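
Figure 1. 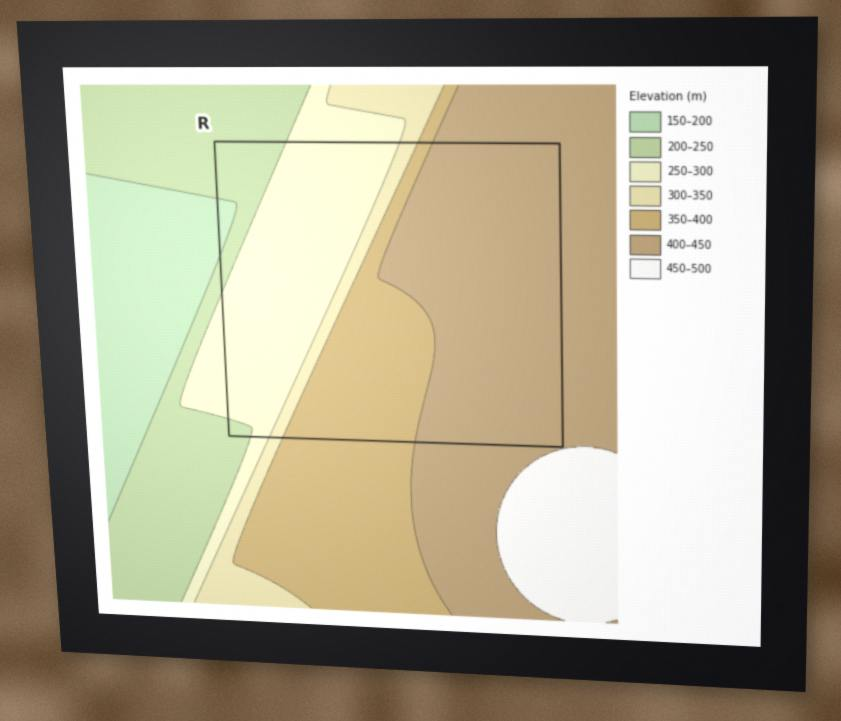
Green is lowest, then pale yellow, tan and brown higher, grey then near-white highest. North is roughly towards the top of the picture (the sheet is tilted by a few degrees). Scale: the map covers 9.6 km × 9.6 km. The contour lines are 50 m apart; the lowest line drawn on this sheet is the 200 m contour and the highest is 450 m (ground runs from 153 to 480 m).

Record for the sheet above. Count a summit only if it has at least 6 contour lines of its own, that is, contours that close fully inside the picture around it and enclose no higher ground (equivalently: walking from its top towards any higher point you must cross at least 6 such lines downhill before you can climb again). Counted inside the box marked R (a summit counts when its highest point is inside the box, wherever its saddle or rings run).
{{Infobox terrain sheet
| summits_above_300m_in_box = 0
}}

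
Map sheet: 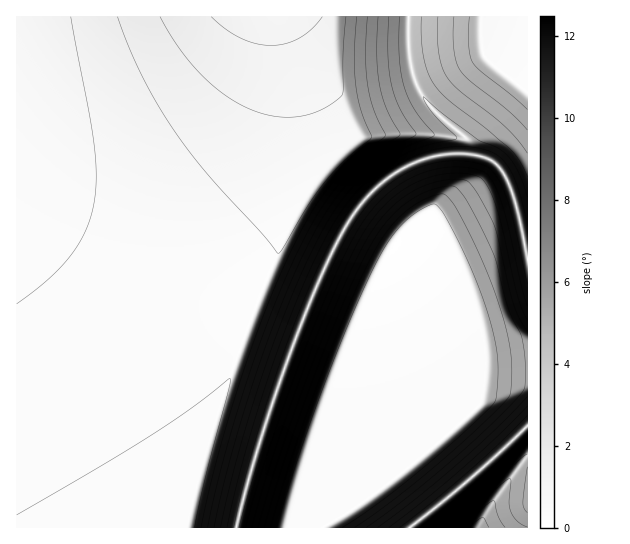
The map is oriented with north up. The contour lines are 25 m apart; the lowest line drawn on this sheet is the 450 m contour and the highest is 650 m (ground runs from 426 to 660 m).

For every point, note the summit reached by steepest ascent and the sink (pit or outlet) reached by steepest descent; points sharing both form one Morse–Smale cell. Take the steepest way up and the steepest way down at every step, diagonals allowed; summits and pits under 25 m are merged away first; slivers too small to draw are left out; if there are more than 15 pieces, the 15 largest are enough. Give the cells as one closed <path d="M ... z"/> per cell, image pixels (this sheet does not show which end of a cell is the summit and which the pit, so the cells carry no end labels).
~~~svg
<path d="M277 16l-261 1 1 511 168 0 2-2 13-57 27-86 30-84 36-84 8-29 2-36-6-47-14-69z"/><path d="M466 153l-16 0-21 4-31 14-13 9-24 23-13 19-25 49-32 79-35 103-19 75 86 0 64-44 75-63 18-18 4-28 3-3 41-1 0-118-4-10-8-40-13-32-14-12z"/><path d="M409 16l-132 1 14 52 9 53 3 28-2 36-8 29-36 84-30 84-27 86-14 59 49 0 2-2 19-73 39-114 36-85 25-44 29-30 13-9 31-14 21-4 15 0 2-2-2-13-34-31-14-20-8-29z"/><path d="M527 16l-117 0-2 3 1 39 10 32 12 17 34 31 0 15 2 2 22 4 14 12 13 32 11 49z"/><path d="M527 372l-40 0-3 3-4 28-18 18-75 63-63 43 86 1 64-52 54-50z"/><path d="M527 427l-53 49-63 51 116 1z"/>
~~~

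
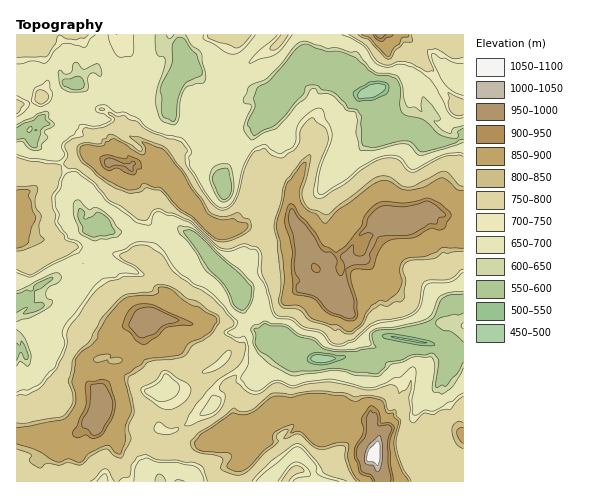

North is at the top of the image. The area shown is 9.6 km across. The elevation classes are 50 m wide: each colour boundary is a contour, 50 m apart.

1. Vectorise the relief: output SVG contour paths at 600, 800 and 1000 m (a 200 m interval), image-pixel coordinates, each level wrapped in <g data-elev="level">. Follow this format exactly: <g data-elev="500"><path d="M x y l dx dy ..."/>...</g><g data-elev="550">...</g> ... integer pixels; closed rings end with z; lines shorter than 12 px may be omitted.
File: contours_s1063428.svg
<g data-elev="600"><path d="M463 362l-4 9-12 14-2 2-3-2-5 3-2-4 4-23-4-7-3-1-7 2-12 0-12 5-13 2-4 6-8 6-42-6-18 3-24 1-11-6-22-16-4-6 1-10-2-4 11-6 6 2 13 0 14 10 15 4 12 9 11 3 20-1 20-4-2-4-2-7 0-3 4-2 20-2 32-8 6-4 9-19 7-3 13-1"/><path d="M17 343l3 2 1-4 1 1 6 15-2 3-5-8-1 1-3 7"/><path d="M463 313l-4 2-5-1-13 3-5 6 1 3 4 3 11 3 11 10"/><path d="M241 310l-7-6-9-19-17-17-24-37 5-1 8 4 19 19 24 21 11 12 0 11-2 7-5 6z"/><path d="M17 294l9-4 6 1 4-7 17-7-1 3-10 8-7 3-1 11 9 1 1 2-1 3-7 3-12 3 3-5 0-1-1-1-9 6"/><path d="M91 237l-8-5 0-5-5-10 2-9 4 4 0 6 1 1 7-3 5-4 6 2 6 5 6 13-1 2-8 2z"/><path d="M223 199l-6-7-5-14 5-8 10-2 2 3 2 20-3 7z"/><path d="M463 140l-4 0-4 3-10 4-22 5-4-1-7-8-5-2-9 0-23 6-11-1-2-4-1-26-3-6-10-2-4-6-10-9-12-3-4-4-4-1-8 1-4 9-28 31-19 9-8-11 8-17-2-8 4-11 13-8 28-33 8-3 21 8 10-1 8 2 11 5 13 13 7 4 12 0 8 3 4 10 0 17 2 8 4 2 18 5 16 15 16 3 2-2 0-5 5-3"/><path d="M27 131l4 1 1-5-4 1z"/><path d="M17 128l7-5 9-2 5-5 5-2 2 1 1 5 4 4-7 3-2 3-5 18-5-1-6-8-8 1"/><path d="M172 121l-8-4-2-2 0-17-2-9 12-26 1-19 3-6 4-1 5 2 7 11 4 4 6 19-1 3-14 6-4 5-5 12-2 20-2 2z"/><path d="M73 90l-10-5 0-5 14-4 4 1 3 5 0 5-4 2z"/></g><g data-elev="800"><path d="M411 481l-8-13-6-19-1-8 4-21-4-4 0-6-6 1-2-2-4-10-12-3-17 1-9-4-26-2-12 0-17 4-19-2-21 17-9 2-7-4-3 1-19 15-14 9-9 9 2 6 4 3 26 7 1 2-2 7 1 3 12 5 5 0 10-4 15-18 13-10 1-2-2-4 2-3 9-5 1 2-4 7 15-4 13 12 7 3 6 0 14-3 6 0 0 12 3 11 9 12"/><path d="M17 449l14 6-1 7 10 6 7-4 12 1 9-2 13 2 9-8 15-8 4 1 6 6 7 2 9-17-3-14 6-14-2-14-4-16 1-6 12-8 7-7 7-2 17-1 13-3 8-11 11-5 9-7 7-10-1-7-11-6-11-8-10-4-11-8-10-5-9 0-5 6-2 1-26 3-21 22-13 23-10 10-7 9-5 22 5 13 0 7-7 13-6 3-33 6-10 0"/><path d="M463 422l-4-1-3 1-3 4-1 4 4 13 7 6"/><path d="M17 251l10-2 13-6 4-3-4-5-1-8 2-12-6-10 2-18-3-2-17 1"/><path d="M217 241l11 0 16-7 7-5-1-9-6-2-6-5-15 4-13-5-26-41-19-24-26-10-9-1 11 11 1 3-2 1-9-6-20-11-3 1-2 3-4 2-1 4-16-2-7 3-1 7 4 10 25 21 10 5 14 5 10-1 6-4 14 2 18 20 14 8 13 14z"/><path d="M463 186l-4-1-10-11-4-3-6 1-29 15-8-1-13-9-10-1-8 4-42 34-3 1-17-7-3-3-4-8 0-6 9-33 0-3-3 0-7 6-15 19-11 41-1 7 4 14 3 38-2 22 4 6 17 2 11 11 14 4 10 6 4-2 7 5 5 0 11-8 7-13 10-8 9 1 7-4 5 0 3-3 3-18-3-12 3-7 6-2 22-1 10-7 3 2 16-3"/><path d="M358 35l11 5 15 17 5 2 2-1 5-8 8-8 8 0-1-7"/></g><g data-elev="1000"><path d="M376 471l2 1 2-2 2-10 0-16-3-9-10 10-4 12 0 6 9 3z"/></g>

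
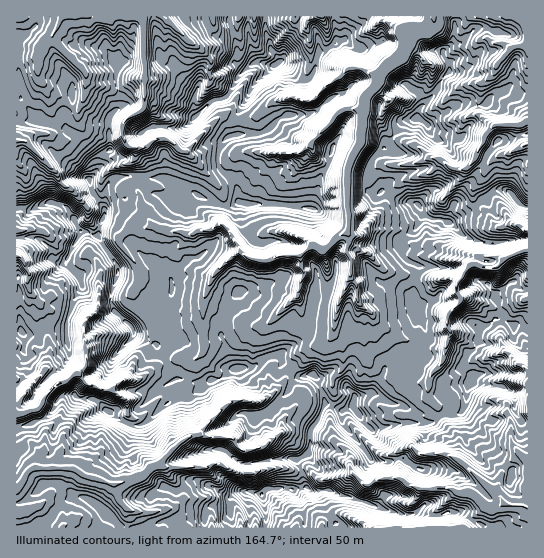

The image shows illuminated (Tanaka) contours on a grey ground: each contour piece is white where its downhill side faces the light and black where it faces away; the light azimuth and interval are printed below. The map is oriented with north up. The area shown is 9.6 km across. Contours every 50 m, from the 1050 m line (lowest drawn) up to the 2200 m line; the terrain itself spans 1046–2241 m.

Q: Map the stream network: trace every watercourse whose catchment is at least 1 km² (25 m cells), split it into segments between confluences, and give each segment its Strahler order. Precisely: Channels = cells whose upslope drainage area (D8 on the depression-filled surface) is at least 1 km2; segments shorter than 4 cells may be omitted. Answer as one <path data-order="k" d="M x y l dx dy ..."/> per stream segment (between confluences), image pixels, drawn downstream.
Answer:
<path data-order="1" d="M129 509l-2 0-8-8-2-10-2-1 0-5-1-2"/><path data-order="2" d="M509 505l8 0 1 1 7 0 2 1"/><path data-order="2" d="M114 483l-5 0-10-4-4 0-1-1-4 0-1-1-7-2-4-4-7-2-12 0-1-2-5 0-2 2-9 0-1-2-7 0-9 8 0 3-8 9 0 2"/><path data-order="1" d="M354 474l11 11 5 0 4-4 3-2 4 0 1-1 17 0 8 7 3 1 4 0 4 3 33 0 7 4 11 0 6 2 12 12 10 0 6-2 6 0"/><path data-order="1" d="M206 467l-41 0-4-2"/><path data-order="2" d="M161 465l-10 2-8 8-5 3-11 3-1 1-4 0-1 1-7 0"/><path data-order="1" d="M429 454l17 0 12 5 4 4 1 0 24 24 2 0 6 7 6 3 0 1 8 7"/><path data-order="1" d="M519 453l4 4 2 0 0 2 2 4 0 28"/><path data-order="2" d="M198 435l-5 0-11 6-21 21 0 3"/><path data-order="1" d="M278 435l-3 3-4 1-8 8-5 0-5 3-11 0-3-1-4-4 0-3-2-4-10 0-1-1-17 0-2-2-5 0"/><path data-order="1" d="M227 405l-26 26-3 4"/><path data-order="1" d="M427 395l0-4 2-1 0-9 1-2 0-2 13-16 2-11 2-5 0-4 3-4 0-7-3-4 0-11 2-2 8-7 4-5 0-3-4-7 0-6 5-7 3-7 6-8 7 2 4 2 13 0 3-1 4-4 0-1 8-6 9-2 4-3 4 0"/><path data-order="1" d="M111 390l-9 0-7-4-5 0-3-1-4-4-4-7-1 0"/><path data-order="1" d="M527 386l0 16"/><path data-order="2" d="M78 374l-5 1-6 6-10 4-12 12-3 5 0 3-5 5-6 0-9 4-5 0"/><path data-order="1" d="M334 331l0-6 1-2 0-6 2-2 0-6 4-10 0-2 6-12 0-4 3-3 0-7"/><path data-order="1" d="M203 329l0-30 3-4 1-6 3-4 0-3 4-8 23-21 5 0"/><path data-order="1" d="M273 319l21-21 4-3 0-4 3-4 0-6 2-4 0-7-2-4 0-11 1-1"/><path data-order="1" d="M87 318l-2 3 0 2-2 2 0 13 2 1 0 10 1 1 0 16-8 8"/><path data-order="1" d="M370 311l-7-4-5-5 0-4-1-1 0-12-6-7 0-7-1 0"/><path data-order="1" d="M29 286l-2-3 2-12-3-2-4-11-5-3"/><path data-order="1" d="M139 278l0-7-4-8-16-20 0-5 8-8 3-1 13 0 7-3 5 0 4 3 4 0 6 2 12 0 5 3 7 0 5-4 12 0 7-5 4-2 2 2 8 8 4 9 4 5 0 3 3 3"/><path data-order="2" d="M350 271l0-2 1-2 0-8-4-5 0-8 2-1 0-10-2-1 0-3"/><path data-order="2" d="M302 254l9-8 4 0 3 3 7 0 2-2 12-12 8-4"/><path data-order="2" d="M242 253l7 5 2 0 2 1 5 0 1 2 10 0 10-6 20 0 3-1"/><path data-order="3" d="M347 231l0-2 2-2 0-16-2-1 0-41 8-19 6-8 0-12 1-1 0-12 1-2 0-6"/><path data-order="1" d="M433 158l5 0 3 1 12 10 13 0 9-10 3-9 5-7 2-8 10-10 26 0 6-4"/><path data-order="1" d="M41 157l-16-16-8 0"/><path data-order="1" d="M275 153l24 0 8-7 2 0 5-5 0-2 19-18 1-4 5-6 6-2 18 0"/><path data-order="1" d="M186 151l-4 0-3-1-9-9-3-2-12 0-9 8-16 0-4-2-3-6 0-2-1-2 0-10 7-8 12-6 4-5-2-87-2-2-10 0"/><path data-order="3" d="M363 109l2-2 0-9 12-13 2-11"/><path data-order="1" d="M301 99l2 2 8 0 3-2 15-16 4-1 4-4 4-1 5-6 0-1 3-1 13 0 11 5 6 0"/><path data-order="1" d="M86 79l0-5-1-3-32-32 0-4"/><path data-order="3" d="M379 74l11-11 8-5 5-5 2-3 0-7 1-1 0-9 3-3 18 0 7-7 0-6"/><path data-order="1" d="M497 65l0-2 16-16 2-1 10 0 2-5 0-23"/><path data-order="1" d="M38 58l1-7 3-2 1-4 10-10"/><path data-order="1" d="M190 42l-25-25"/><path data-order="2" d="M53 35l9-18"/>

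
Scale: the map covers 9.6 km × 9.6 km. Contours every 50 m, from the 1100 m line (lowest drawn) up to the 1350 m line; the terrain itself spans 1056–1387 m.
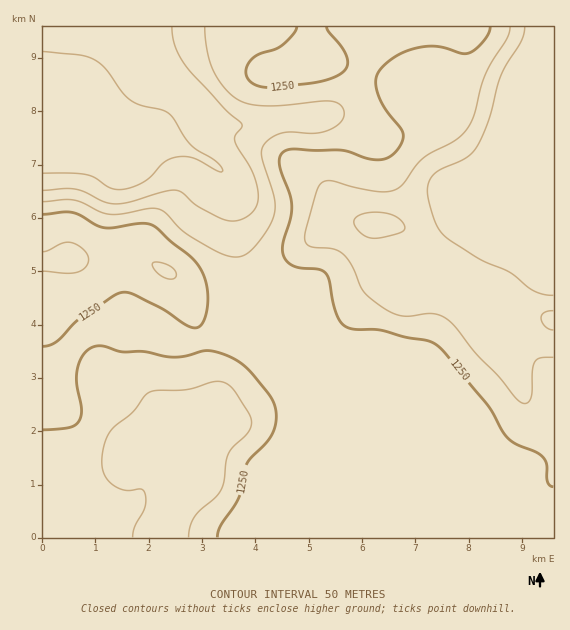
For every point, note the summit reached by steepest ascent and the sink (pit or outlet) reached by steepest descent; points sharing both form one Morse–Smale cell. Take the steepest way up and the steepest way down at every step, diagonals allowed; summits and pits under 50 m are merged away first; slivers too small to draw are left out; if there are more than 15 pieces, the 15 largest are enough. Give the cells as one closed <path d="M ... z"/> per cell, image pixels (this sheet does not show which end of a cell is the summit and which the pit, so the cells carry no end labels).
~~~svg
<path d="M553 26l-511 1 1 79 20 1 5 6 28 12 44 8 23 6 44 20 14 11 9 10 4 9 1 43 10 32 9 20 23 23 10 25 4 17 8 16 22 22 4 8 45 110 1 16-2 17 185-1z"/><path d="M256 286l-2 10 1 15-44 26-14 4-16 0-18-7-42 0-16-4-16 0-8 5-17 20-22 6 1 177 326-1 2-16-1-16-45-110-4-8-22-22-4-6-18-52z"/><path d="M45 106l-3 1 1 254 21-6 17-20 8-5 16 0 16 4 42 0 18 7 16 0 32-14 26-16 0-26-10-21-10-32-1-43-4-9-9-10-14-11-44-20-23-6-44-8-28-12-5-6z"/>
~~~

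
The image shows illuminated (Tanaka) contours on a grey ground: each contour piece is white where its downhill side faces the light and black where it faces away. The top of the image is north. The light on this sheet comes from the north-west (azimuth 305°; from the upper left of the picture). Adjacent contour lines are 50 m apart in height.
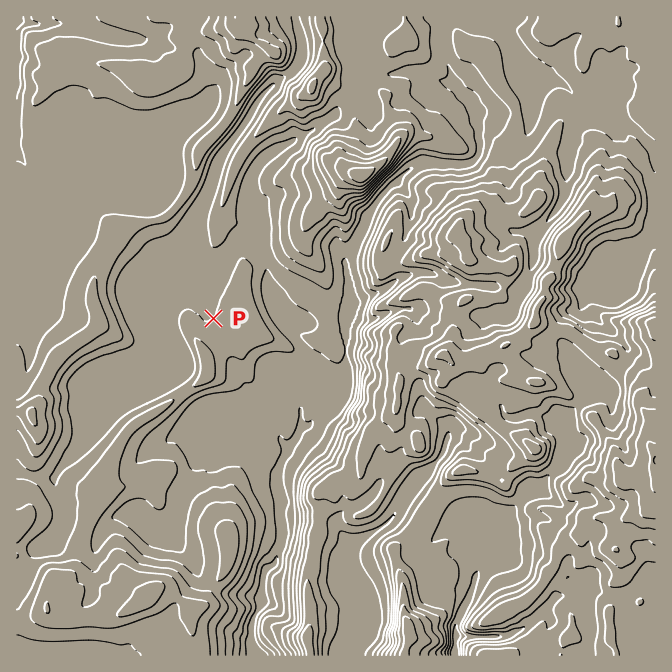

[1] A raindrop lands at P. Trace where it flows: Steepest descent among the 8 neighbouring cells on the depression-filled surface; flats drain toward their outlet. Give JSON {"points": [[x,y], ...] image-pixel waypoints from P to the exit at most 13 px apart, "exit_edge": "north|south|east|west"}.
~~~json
{"points": [[214, 318], [210, 305], [215, 292], [222, 278], [224, 265], [229, 252], [242, 242], [254, 248], [264, 262], [267, 275], [267, 288], [267, 302], [272, 315], [284, 328], [297, 342], [307, 355], [308, 368], [305, 382], [302, 395], [302, 408], [300, 422], [297, 435], [290, 448], [282, 462], [278, 475], [278, 488], [280, 502], [280, 515], [282, 528], [282, 542], [277, 555], [268, 568], [262, 582], [257, 595], [257, 608], [254, 622], [252, 635], [254, 648], [254, 655]], "exit_edge": "south"}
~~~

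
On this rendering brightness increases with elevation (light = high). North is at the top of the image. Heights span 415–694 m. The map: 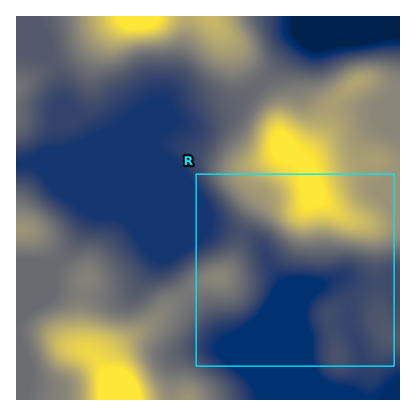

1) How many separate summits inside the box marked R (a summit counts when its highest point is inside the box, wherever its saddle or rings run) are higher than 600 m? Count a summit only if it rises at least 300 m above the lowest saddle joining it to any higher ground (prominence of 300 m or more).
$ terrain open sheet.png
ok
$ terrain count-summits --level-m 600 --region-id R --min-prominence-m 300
0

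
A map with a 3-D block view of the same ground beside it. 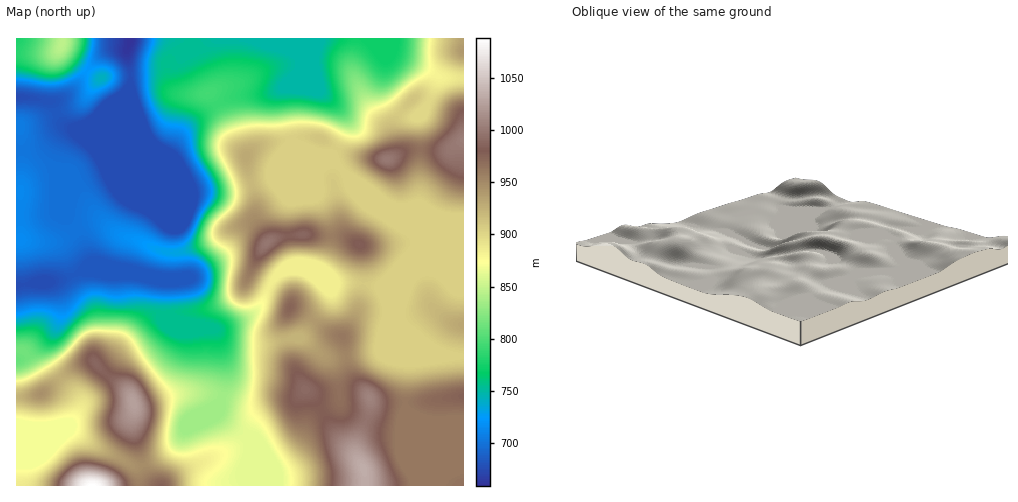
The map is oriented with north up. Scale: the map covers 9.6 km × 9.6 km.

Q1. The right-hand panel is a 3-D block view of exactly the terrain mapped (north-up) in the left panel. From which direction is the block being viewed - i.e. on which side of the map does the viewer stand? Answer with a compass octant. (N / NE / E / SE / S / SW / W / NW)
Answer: SE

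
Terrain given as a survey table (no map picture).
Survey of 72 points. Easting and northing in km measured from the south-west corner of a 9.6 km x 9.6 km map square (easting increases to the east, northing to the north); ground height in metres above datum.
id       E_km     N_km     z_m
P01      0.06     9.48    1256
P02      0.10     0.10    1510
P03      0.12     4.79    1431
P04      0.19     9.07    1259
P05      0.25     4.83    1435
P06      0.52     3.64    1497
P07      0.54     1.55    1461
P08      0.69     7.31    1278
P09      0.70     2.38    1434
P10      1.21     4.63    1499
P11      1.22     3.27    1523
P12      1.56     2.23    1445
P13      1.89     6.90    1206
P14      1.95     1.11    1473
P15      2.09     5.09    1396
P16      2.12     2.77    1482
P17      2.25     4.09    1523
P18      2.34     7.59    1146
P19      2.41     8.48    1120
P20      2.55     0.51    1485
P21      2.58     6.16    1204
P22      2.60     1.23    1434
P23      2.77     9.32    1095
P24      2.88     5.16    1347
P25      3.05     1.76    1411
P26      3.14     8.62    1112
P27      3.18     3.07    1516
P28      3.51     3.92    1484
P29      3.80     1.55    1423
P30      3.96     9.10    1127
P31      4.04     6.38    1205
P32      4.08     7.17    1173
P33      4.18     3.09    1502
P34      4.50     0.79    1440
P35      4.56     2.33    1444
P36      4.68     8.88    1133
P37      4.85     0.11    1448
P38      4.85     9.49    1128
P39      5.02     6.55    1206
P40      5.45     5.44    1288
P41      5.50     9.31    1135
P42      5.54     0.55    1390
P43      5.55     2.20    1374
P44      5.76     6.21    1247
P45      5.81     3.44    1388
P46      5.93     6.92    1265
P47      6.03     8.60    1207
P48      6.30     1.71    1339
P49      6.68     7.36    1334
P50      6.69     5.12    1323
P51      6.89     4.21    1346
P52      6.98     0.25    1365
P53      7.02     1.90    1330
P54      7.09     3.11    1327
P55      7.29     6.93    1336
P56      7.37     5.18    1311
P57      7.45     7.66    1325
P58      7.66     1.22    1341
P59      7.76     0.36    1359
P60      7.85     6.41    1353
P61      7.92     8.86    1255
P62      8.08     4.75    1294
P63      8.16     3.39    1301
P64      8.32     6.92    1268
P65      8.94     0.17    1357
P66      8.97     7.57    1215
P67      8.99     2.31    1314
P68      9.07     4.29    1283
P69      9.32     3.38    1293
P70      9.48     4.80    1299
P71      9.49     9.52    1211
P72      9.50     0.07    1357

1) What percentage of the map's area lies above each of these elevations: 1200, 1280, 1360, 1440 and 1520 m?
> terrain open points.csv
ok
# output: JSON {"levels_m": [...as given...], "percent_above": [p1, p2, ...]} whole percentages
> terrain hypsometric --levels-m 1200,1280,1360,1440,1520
{"levels_m": [1200, 1280, 1360, 1440, 1520], "percent_above": [85, 69, 34, 20, 4]}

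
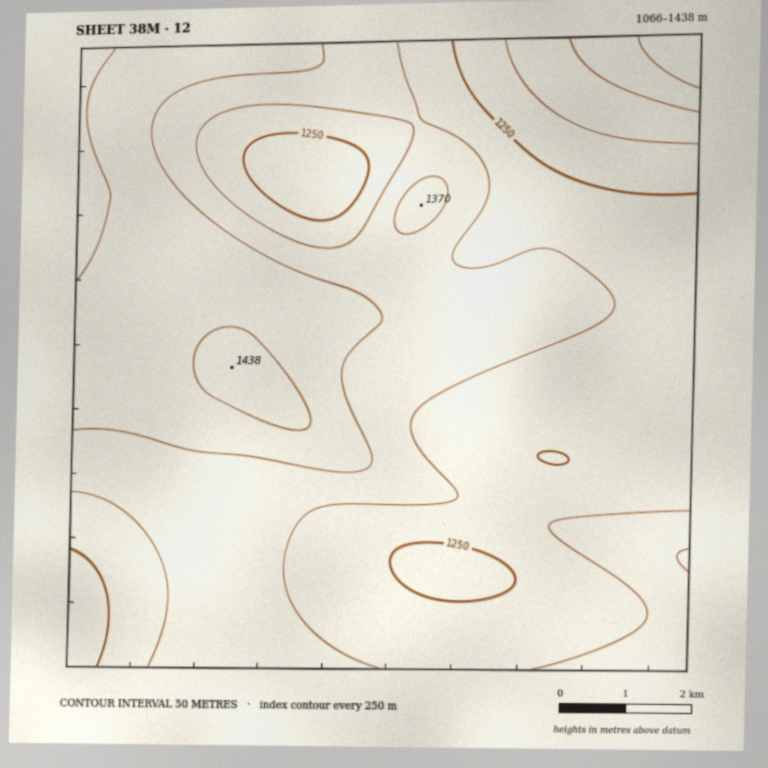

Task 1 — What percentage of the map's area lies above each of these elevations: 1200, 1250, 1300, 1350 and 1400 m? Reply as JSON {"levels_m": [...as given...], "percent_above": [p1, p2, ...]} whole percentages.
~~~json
{"levels_m": [1200, 1250, 1300, 1350, 1400], "percent_above": [96, 88, 52, 22, 3]}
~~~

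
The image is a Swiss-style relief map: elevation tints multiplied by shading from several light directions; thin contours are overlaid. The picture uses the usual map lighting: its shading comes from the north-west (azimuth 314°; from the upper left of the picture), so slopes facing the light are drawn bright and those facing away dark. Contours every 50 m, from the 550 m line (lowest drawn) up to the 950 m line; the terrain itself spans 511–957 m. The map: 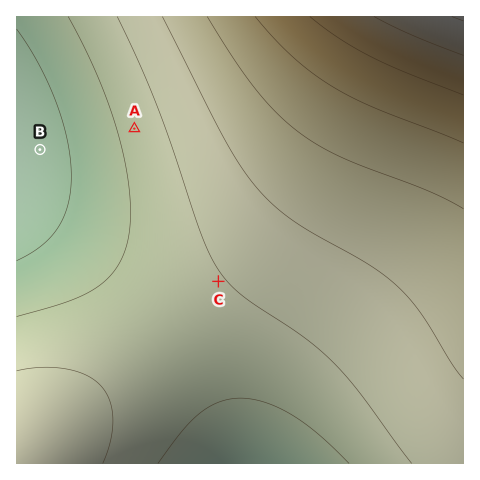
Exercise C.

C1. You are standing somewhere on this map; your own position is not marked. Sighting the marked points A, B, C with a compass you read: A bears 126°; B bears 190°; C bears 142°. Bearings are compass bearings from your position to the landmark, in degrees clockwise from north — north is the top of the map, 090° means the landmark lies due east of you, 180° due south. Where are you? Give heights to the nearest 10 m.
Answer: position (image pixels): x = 54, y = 70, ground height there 560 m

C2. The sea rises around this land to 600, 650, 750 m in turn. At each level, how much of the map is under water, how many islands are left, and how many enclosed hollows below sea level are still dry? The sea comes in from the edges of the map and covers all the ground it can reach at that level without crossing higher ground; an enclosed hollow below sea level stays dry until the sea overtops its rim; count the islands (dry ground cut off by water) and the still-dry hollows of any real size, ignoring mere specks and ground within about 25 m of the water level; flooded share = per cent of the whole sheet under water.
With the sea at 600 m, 18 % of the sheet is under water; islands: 0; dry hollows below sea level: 0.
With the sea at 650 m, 45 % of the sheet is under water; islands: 0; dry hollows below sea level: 0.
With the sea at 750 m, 84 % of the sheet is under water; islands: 0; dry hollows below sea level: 0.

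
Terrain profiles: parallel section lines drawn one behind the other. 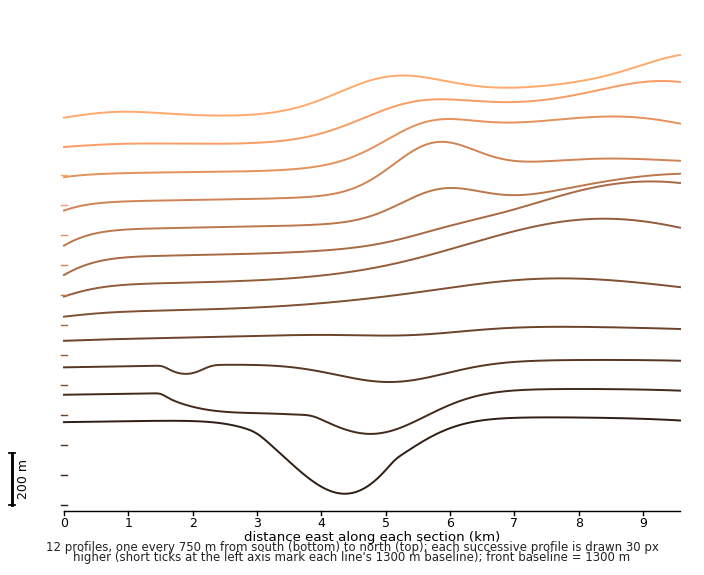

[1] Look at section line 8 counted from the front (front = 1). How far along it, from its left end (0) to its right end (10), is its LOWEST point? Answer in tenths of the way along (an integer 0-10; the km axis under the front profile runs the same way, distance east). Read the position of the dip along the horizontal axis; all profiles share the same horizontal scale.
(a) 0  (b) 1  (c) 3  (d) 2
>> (a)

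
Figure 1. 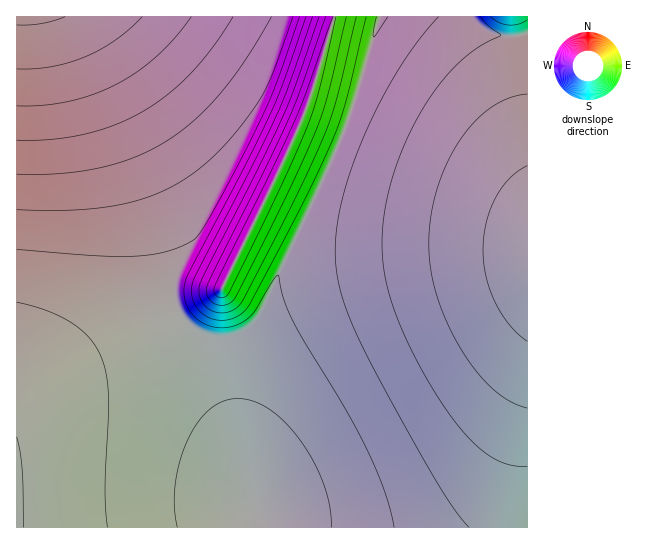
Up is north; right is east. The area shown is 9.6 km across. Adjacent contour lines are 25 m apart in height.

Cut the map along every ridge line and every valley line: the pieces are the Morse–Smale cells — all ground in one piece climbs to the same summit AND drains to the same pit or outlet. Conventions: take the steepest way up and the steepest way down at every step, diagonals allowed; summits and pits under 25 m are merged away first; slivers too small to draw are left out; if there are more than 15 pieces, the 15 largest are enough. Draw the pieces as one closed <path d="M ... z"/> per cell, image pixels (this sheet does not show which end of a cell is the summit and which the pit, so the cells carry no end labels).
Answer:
<path d="M330 168l-6 9-64 140-20 24-8 20-1 22 2 24 24 106 0 14 246 1 5-45 20-85 0-168-10-6-36-13-105-27z"/><path d="M379 16l-307 1 33 72 40 98 19 58 7 28 2 25 9 19 39-27 66-137 4-2 38 16 26-64 25-84z"/><path d="M71 16l-55 1 1 384 22-16 36-20 106-47-8-20-2-25-7-28-19-58-40-98z"/><path d="M182 317l-107 48-36 20-23 17 1 126 240-1 0-14-9-38-31-97-16-37z"/><path d="M469 16l-89 1-29 98-22 52 9 5 39 12 105 27 45 18 1-195-7 2-27-1-15-8z"/><path d="M291 151l-4 2-66 137-38 27 18 24 10 20 18 52 16 52 0-4-13-63-1-27 2-16 10-18 17-20 68-147-2-3z"/><path d="M527 399l-19 84-4 30 1 15 23-1z"/><path d="M527 16l-58 1 10 10 15 8 27 1 7-3z"/>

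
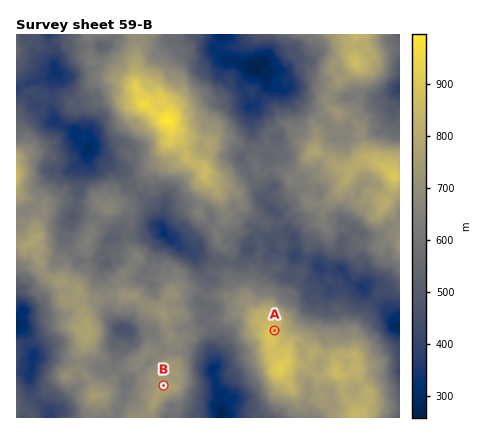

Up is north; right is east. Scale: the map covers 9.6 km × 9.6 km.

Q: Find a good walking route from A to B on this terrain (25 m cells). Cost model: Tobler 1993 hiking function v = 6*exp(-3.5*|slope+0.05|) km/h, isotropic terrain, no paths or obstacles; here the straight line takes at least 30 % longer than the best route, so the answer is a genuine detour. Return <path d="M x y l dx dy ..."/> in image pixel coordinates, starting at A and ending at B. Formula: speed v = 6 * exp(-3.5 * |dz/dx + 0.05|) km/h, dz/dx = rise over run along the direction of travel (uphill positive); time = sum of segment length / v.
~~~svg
<path d="M274 330l-2-2-6-4-10 0-4 2-2 0-8-8-2-2-4 0-10 6-8 0-10 4-2 4-4 4-4 2-2 4-8 8-2 4-2 2 0 2 0 8-6 10-4 4-4 2-4 2-2 4"/>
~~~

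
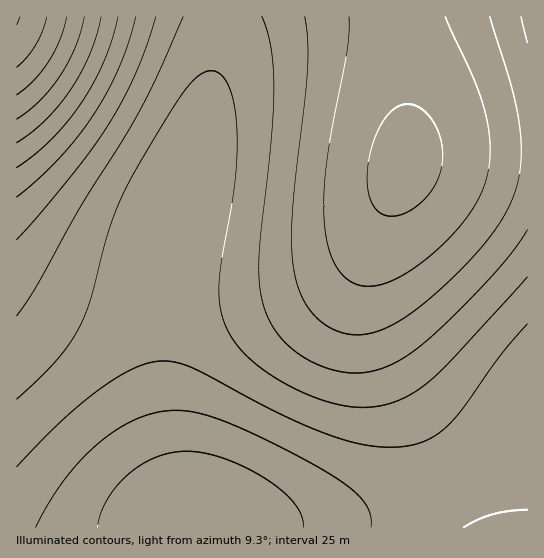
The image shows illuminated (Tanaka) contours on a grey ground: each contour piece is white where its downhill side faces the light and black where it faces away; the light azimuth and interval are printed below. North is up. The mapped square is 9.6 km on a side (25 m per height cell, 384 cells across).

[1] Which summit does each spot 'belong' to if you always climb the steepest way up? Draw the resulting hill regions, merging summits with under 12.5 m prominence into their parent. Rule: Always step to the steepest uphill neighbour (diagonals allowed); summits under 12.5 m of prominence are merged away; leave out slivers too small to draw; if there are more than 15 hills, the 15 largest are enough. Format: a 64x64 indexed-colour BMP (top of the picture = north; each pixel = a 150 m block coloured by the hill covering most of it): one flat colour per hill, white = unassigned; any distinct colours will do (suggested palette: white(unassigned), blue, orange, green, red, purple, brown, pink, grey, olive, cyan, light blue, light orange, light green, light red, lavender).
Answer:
<image width="64" height="64" href="data:image/bmp;base64,Qk12CAAAAAAAAHYAAAAoAAAAQAAAAEAAAAABAAQAAAAAAAAIAAATCwAAEwsAABAAAAAAAAAA////ALR3HwAOf/8ALKAsACgn1gC9Z5QAS1aMAMJ34wB/f38AIr28AM++FwDox64AeLv/AIrfmACWmP8A1bDFACIiIiIiIiIiIiIiIzMzEREREREzMzMzMzMzMzMzMzMzIiIiIiIiIiIiIiIREREREREREREREzMzMzMzMzMzMzMiIiIiIiIiIiIiIRERERERERERERERETMzMzMzMzMzMyIiIiIiIiIiIiIhERERERERERERERERERMzMzMzMzMzIiIiIiIiIiIiIiERERERERERERERERERERMzMzMzMzMiIiIiIiIiIiIiERERERERERERERERERERERMzMzMzMyIiIiIiIiIiIiIRERERERERERERERERERERERMzMzMzIiIiIiIiIiIiIhERERERERERERERERERERERERMzMzMiIiIiIiIiIiIiERERERERERERERERERERERERETMzMyIiIiIiIiIiIiERERERERERERERERERERERERERETMzIiIiIiIiIiIiIREREREREREREREREREREREREREREzMiIiIiIiIiIiIhEREREREREREREREREREREREREREREyIiIiIiIiIiIiERERERERERERERERERERERERERERERIiIiIiIiIiIiIREREREREREREREREREREREREREREREiIiIiIiIiIiIhERERERERERERERERERERERERERERESIiIiIiIiIiIhERERERERERERERERERERERERERERERIiIiIiIiIiIiEREREREREREREREREREREREREREREREiIiIiIiIiIiIRERERERERERERERERERERERERERERESIiIiIiIiIiIhERERERERERERERERERERERERERERERIiIiIiIiIiIiEREREREREREREREREREREREREREREREiIiIiIiIiIiIRERERERERERERERERERERERERERERESIiIiIiIiIiIhERERERERERERERERERERERERERERERIiIiIiIiIiIiEREREREREREREREREREREREREREREREiIiIiIiIiIiIRERERERERERERERERERERERERERERESIiIiIiIiIiIhERERERERERERERERERERERERERERERIiIiIiIiIiIiEREREREREREREREREREREREREREREREiIiIiIiIiIiIRERERERERERERERERERERERERERERESIiIiIiIiIiIhERERERERERERERERERERERERERERERIiIiIiIiIiIiEREREREREREREREREREREREREREREREiIiIiIiIiIiIRERERERERERERERERERERERERERERESIiIiIiIiIiIhERERERERERERERERERERERERERERERIiIiIiIiIiIiEREREREREREREREREREREREREREREREiIiIiIiIiIiIRERERERERERERERERERERERERERERESIiIiIiIiIiIiERERERERERERERERERERERERERERERIiIiIiIiIiIiIREREREREREREREREREREREREREREREiIiIiIiIiIiIhERERERERERERERERERERERERERERESIiIiIiIiIiIiERERERERERERERERERERERERERERERIiIiIiIiIiIiIREREREREREREREREREREREREREREREiIiIiIiIiIiIiERERERERERERERERERERERERERERESIiIiIiIiIiIiIRERERERERERERERERERERERERERERIiIiIiIiIiIiIhEREREREREREREREREREREREREREREiIiIiIiIiIiIiERERERERERERERERERERERERERERESIiIiIiIiIiIiIhERERERERERERERERERERERERERERIiIiIiIiIiIiIiEREREREREREREREREREREREREREREiIiIiIiIiIiIiIRERERERERERERERERERERERERERESIiIiIiIiIiIiIiERERERERERERERERERERERERERERIiIiIiIiIiIiIiIREREREREREREREREREREREREREREiIiIiIiIiIiIiIhERERERERERERERERERERERERERESIiIiIiIiIiIiIiIRERERERERERERERERERERERERERIiIiIiIiIiIiIiIhEREREREREREREREREREREREREREiIiIiIiIiIiIiIiERERERERERERERERERERERERERESIiIiIiIiIiIiIiIRERERERERERERERERERERERERERIiIiIiIiIiIiIiIiEREREREREREREREREREREREREREiIiIiIiIiIiIiIiIRERERERERERERERERERERERERESIiIiIiIiIiIiIiIhERERERERERERERERERERERERERIiIiIiIiIiIiIiIiEREREREREREREREREREREREREREiIiIiIiIiIiIiIiIhERERERERERERERERERERERERESIiIiIiIiIiIiIiIiERERERERERERERERERERERERERIiIiIiIiIiIiIiIiIREREREREREREREREREREREREREiIiIiIiIiIiIiIiIhERERERERERERERERERERERERESIiIiIiIiIiIiIiIiERERERERERERERERERERERERERIiIiIiIiIiIiIiIiIREREREREREREREREREREREREREiIiIiIiIiIiIiIiIhERERERERERERERERERERERERESIiIiIiIiIiIiIiIiERERERERERERERERERERERERER"/>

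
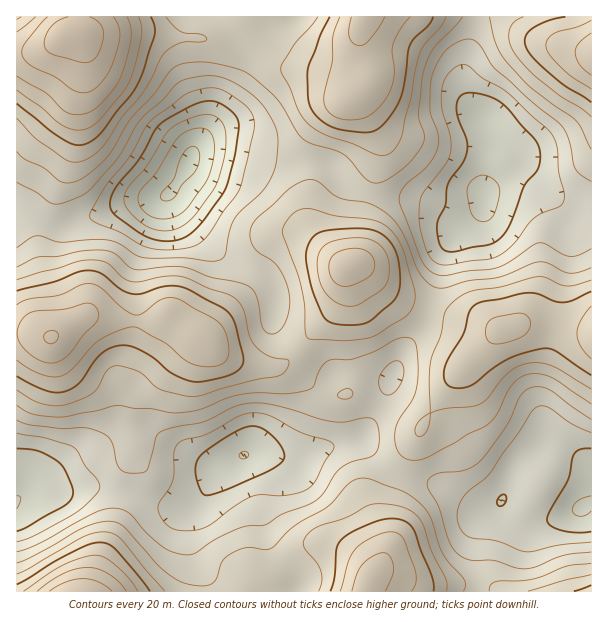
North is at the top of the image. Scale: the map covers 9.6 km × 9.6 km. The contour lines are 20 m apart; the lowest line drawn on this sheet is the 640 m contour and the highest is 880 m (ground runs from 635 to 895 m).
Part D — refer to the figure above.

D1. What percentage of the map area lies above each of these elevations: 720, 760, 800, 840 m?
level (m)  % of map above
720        79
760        50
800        22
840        5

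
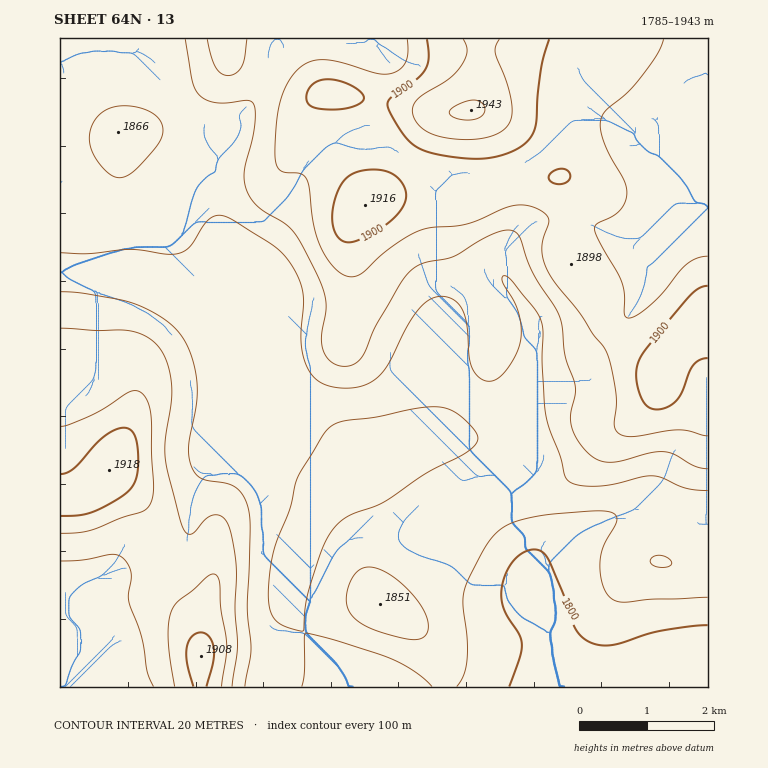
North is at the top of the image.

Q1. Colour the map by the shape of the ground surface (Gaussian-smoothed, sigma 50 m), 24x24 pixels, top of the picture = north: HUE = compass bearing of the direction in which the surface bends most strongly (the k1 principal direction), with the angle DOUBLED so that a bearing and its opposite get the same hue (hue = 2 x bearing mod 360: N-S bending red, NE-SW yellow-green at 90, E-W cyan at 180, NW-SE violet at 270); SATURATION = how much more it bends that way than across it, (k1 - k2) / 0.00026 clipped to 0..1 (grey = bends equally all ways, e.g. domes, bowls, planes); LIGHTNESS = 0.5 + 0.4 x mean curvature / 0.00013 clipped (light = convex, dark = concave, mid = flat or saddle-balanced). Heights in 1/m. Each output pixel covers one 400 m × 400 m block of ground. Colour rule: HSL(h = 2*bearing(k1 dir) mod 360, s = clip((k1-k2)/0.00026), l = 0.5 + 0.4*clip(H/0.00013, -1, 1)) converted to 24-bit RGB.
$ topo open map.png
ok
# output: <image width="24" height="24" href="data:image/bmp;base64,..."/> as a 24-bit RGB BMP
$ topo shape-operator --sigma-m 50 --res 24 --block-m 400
<image width="24" height="24" href="data:image/bmp;base64,Qk32BgAAAAAAADYAAAAoAAAAGAAAABgAAAABABgAAAAAAMAGAAATCwAAEwsAAAAAAAAAAAAAYWx3gZujaWa2JRqT2tV6//zMGSxsGTF5rrKbiViSZEFWZlI3aV8zjrs4hL1rgZKchHGSdWuEYlJ3iolkgZVfbH5jeX5rgYFucI6fcpKGYlV3LSd2peey/vHNRCvgCTKYqmiZpy1/jTdnjldXa7iPjdupebyeaXWReXCdf2KoeUaeo3Fyn51laHxdbHxedn5jg3yJg3SEVU6DQIqrZtxo/+WeyWkwDxRBdkd7qjy9r3LMscPVp+PhmcbFlXWZZ4WFXoWNd0mMhUOPr3WFuIZ6gXJkfXVQb3RFeX2DdnuLWGKOVa6Yb6N5+M+j3rhlCxNER1F5TVeSio2zvtbElbi4nl6JqU9fn55ZRmZVTjRdflt2k3uVx4OatWeWl3emcXKxeYI+YHpJZ1xZYbJDNpJ05syW87CXEA9ZR156TG+DbrF4rMV6kExHgD08ompZu412akxlKThPbZWBZ6Ohhny2yLLaq7jfeYHch5ctOYMgMWdGi9hwKG2BxdFh7a6COSN4SmR8ToaFYKhnqnZiqjx7r1xigKBho4FrsU6QOmBuOp9VUpppUJN6oq10poVgeWNWyLHsyI3BJKp5W+1uFluZgcy23o+XdjijVlmMYIaEWY5daoJjYlunvpvN0qfPg3Kkjlu2t2zGfJpLWHMoMWAbZoMyoHhBf29An0b2+tHrs+LRUuWsHzltP4JHy0s9lEhmYmV4cX+BcYJ0aH1nUH5dVJBZsnuGxn+5WmCtgVPG5m/cz3WqeqlVKm87elZBtGkzKDFi47G69+TUSJZyJyJHUGRXiE9OtWFbYoxnX4J7dn17en13boBuXIJYZn5PmolXjF5gVDBamjQ/xnx7042ZWoZSMmRru8ilMHtxTbdp/tzN2Uh5KDllU26DU1yVvJ+3souyXFx8c3RaeoFbc4BkdX1odG5gkYVOdn1NSiVyirC5n7nL25Tg6IvIQbO0UMSPVpZeM2lE4rVO5nx6RUegRnCPTn2Mc5VvwEZ5qCtHiHU0V5k7V4hjaHxodlZwspdXPpxoIzyAjsF+g4hgg0Vx44mRr9mvMXyym5N6TmV6oblqzbuRfWukS0qOW1t4bl1ehi903j550s6mbMqfQJGjXWmeYkSp0Z6STMJtEzZrt4pfgn5SQ22O1Ne45s66NjBimIqxYGi3oMK5wLWtnmKsckWLd2CAZVx9QiiLz6rK6erfupOkRHaFSmyAPDqC0piJy92XARlZvluHucONJ8e4Yq+7+I6muzGWj36McZCai619qWxinT1qhkp5fm2AYGOCLD99uMB52qtqxoNnYH+KPlxlND5Yj9N84M6jGAIxkIQvzeZkOKZZIHJpw2bF9NPviotSfIRNjno/gUIqf0w0f39acX96bGB4OTNXnnc65MpMtL12nG1/UENrPn92VO1djRdVSAJGn9NtqPChZbm8Lmt4LG1c0d2YhHkyenQpZlgrg2E/jKVlYpx8Xlt0akNWTjBYrHpQ3e+Fh61UhVlabFF+WbNdWI83Kg04UDLH1vXZp+HBeE6TYVR7OYBtc9M+lGmnq3qZbHqceK6kh6uSdWSFbzZkdUlROV2Aepi889m9r6BbU3tbWV94sopUeXw7D0BKGd+10/O2rj0+dURLZ3lvYIRwbpRMaVqjr5KsiomoiJickoGBeEmJezObrYykNKzBN5nA7NbY7tjrenjRNznJuILP1ZzKLF+GE24Zl7UEi3swa6RoYIuNb397eYFxXlZ2opNulJZ5iYqAjXWEWkuTNTO6zK62WqmlKJOThM2L2r/Gv3HPZUCqYGeozovHo3DkcHvlvMbeg8vTcI+1d1+aenKEfXx3XEyJqp9+kJx4eIZ2eYCKW3WYLVWRxnaSw5R8NZh4Mb8wl4RBphIpdyMOamMPX3kMSIQfMJVYlLZ9q5CEcVJ+hGOCiXKFh3uBQUSguKa2qZ2zgoWmenOVeV1aLU9ZZ0iS6KqQi4tIaHsnREQhiBVZ4YSos6LdpdzZaOXAJ8G5TJtlmG1XcFZnbnN4eHiFhYaOSnqHeKqAqouaqWqoqzmLtS8yJX8nEHJ44qCz4J/UoLTcOYL8UIj/1tv12M326NvwrJ7TU0eOW2d2iVlign5pZIV3b4iCfIV/ZYBuaI5Sh4ZRdlBXijKL2nOWu+SpAGl4RMrC3O3vvMrpNzvXHx5pom0nsYIv2bNZxFBMh12DV1R6i2KDmpN8Zoh2YoJ4dX11fX97f4JxfX5tZVhzUjZ3yrKK7PbHFjddFmQThKQAXlMFLRsOKBQfr5I1tMM8x8k4roVNi3tuUE15emqJoZyGfZKMX4CNb3aD"/>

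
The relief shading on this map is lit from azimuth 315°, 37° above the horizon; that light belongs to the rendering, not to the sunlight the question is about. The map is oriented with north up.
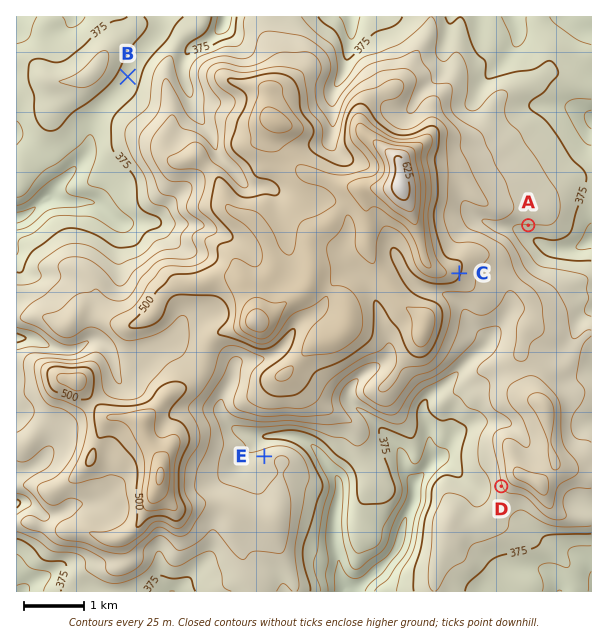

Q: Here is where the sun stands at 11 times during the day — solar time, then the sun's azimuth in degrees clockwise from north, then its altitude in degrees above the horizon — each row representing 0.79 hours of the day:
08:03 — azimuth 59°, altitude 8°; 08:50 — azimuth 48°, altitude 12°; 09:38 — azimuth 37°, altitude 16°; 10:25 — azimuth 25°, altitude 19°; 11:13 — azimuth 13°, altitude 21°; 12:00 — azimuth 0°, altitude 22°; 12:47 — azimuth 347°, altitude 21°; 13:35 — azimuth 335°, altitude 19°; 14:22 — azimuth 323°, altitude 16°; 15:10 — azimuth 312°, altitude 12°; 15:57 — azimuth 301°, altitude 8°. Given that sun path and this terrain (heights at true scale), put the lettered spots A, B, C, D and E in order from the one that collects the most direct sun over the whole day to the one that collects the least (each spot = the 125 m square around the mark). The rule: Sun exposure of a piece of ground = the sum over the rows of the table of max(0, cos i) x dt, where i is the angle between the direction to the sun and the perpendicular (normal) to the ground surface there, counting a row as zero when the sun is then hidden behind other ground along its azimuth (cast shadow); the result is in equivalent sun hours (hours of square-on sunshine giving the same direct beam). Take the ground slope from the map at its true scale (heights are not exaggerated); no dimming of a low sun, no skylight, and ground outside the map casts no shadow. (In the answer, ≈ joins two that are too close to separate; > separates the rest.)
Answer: E > B ≈ C ≈ D > A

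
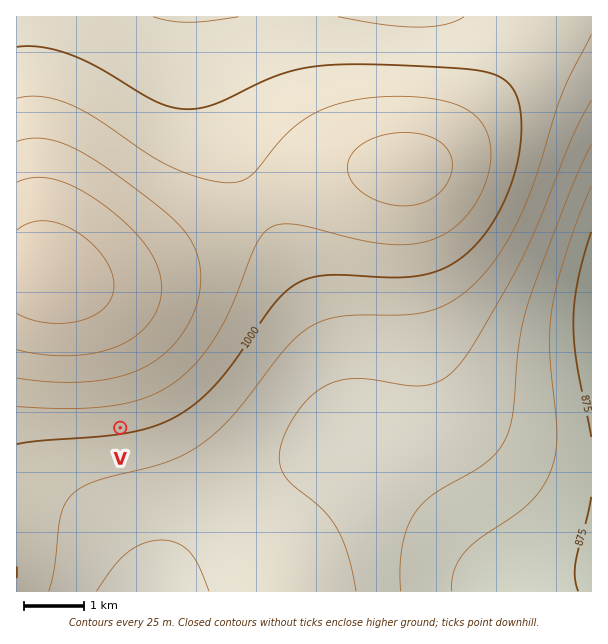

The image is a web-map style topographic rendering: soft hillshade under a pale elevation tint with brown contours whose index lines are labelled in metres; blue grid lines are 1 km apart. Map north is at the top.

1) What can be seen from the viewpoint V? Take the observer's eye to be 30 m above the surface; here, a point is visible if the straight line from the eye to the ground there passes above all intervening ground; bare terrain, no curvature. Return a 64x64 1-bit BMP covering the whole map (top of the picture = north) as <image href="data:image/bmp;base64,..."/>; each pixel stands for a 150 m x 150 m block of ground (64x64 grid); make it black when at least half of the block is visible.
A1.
<image width="64" height="64" href="data:image/bmp;base64,Qk0+AgAAAAAAAD4AAAAoAAAAQAAAAEAAAAABAAEAAAAAAAACAAATCwAAEwsAAAIAAAAAAAAA////AAAAAAD/////8AAD///////wAAP///////gAA/7/////+AAH/v/////8AAf8//////4AH/j//////wA/8P//////gP/g/////////8D/////////gP////////4A/////////gD////////8AP////////wA////////+AD////////4AP////////gA////////8AD////////wAP////////AA////////4AD////////gAP///////+AA///8H///4AD///gH///AAP//8AP//8AA///gAf//wAD//4AB///AAH/+AAD//4AAH/gAAP//gAAAAAAAf/+AAAAAAAB//4AAAAAAAH//gAAAAAAAf/+AAAAAAAB//4AAAAAAAH//gAAAAAAAf/+AAAAAAAB//4AAAAAAAD//gAAAAAAAP/8AAAAAAAA//wAAAAAAAD//AAAAAAAAP/4AAAAAAAAf/gAAAAAAAB/8AAAAAAAAH/gAAAAAAAAP4AAAAAAAAA+AAAAAAAAABAAAAAAAAAAAAAAAAAAAAAAAAAAAAAAAAAAAAAAAAAAAAAAAAAAAAAAAAAAAAAAAAAAAAAAAAAAAAAAAAAAAAAAAAAAAAAAAAAAAAAAAAAAAAAAAAAAAAAAAAAAAAAAAAAAAAAAAAAAAAAAAAAAAAAAAAAAAAAAAAAAAAA=="/>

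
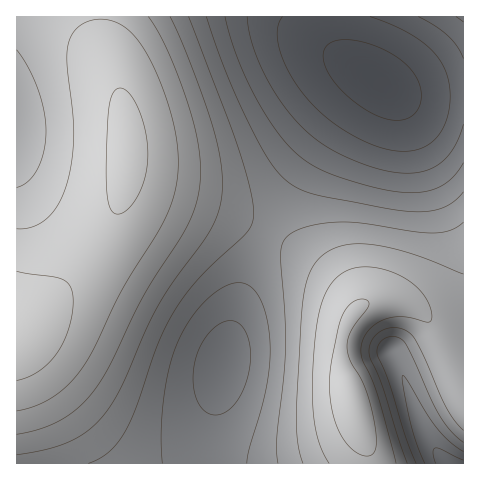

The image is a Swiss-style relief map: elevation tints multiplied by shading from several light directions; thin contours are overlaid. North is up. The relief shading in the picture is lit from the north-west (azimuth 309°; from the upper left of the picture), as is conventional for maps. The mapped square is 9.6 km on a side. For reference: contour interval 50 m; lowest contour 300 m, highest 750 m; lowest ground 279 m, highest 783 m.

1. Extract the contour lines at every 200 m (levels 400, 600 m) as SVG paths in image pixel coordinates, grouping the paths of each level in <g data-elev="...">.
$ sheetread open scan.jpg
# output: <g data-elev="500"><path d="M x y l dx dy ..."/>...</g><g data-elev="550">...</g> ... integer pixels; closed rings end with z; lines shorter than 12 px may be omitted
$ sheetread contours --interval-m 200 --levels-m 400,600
<g data-elev="400"><path d="M463 124l-6 17-9 15-11 10-14 6-17 1-20-2-22-7-24-10-18-10-15-12-14-15-14-18-13-21-9-22-7-21-3-18"/><path d="M418 17l17 9 13 10 9 11 6 11"/></g><g data-elev="600"><path d="M407 463l-25-77-13-31 0-7 2-7 10-10 8-3 9 0 8 3 7 5 11 21 22 50 8 13 9 10"/><path d="M17 455l30-6 22-7 19-11 15-15 18-28 25-58 13-25 15-25 32-43 11-22 4-15 1-17-1-18-4-22-20-63-27-63"/><path d="M463 274l-52-21-23-6-20-3-15 0-14 3-12 5-10 8-6 10-4 11-6 37-5 103 2 24 5 18"/></g>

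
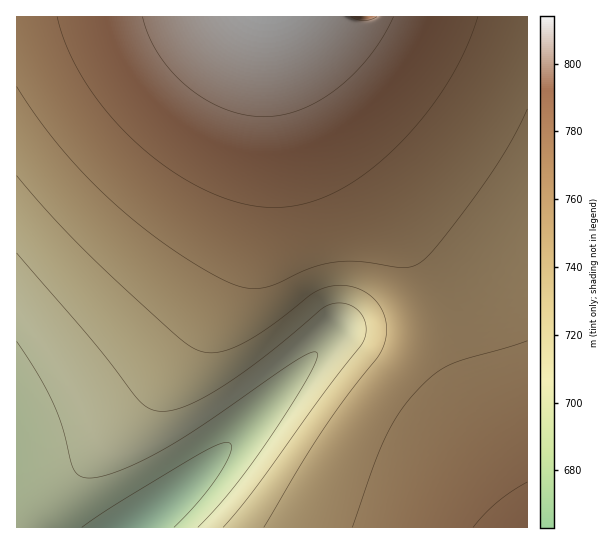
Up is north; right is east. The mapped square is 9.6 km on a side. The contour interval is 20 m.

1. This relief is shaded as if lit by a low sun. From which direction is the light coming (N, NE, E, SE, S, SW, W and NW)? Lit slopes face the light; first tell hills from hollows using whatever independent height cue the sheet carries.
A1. W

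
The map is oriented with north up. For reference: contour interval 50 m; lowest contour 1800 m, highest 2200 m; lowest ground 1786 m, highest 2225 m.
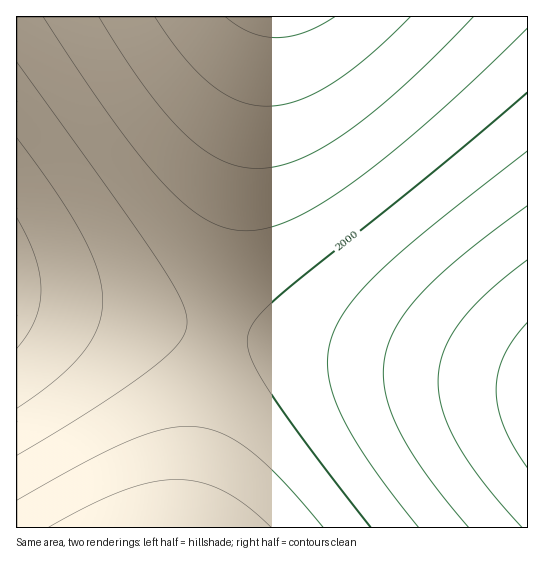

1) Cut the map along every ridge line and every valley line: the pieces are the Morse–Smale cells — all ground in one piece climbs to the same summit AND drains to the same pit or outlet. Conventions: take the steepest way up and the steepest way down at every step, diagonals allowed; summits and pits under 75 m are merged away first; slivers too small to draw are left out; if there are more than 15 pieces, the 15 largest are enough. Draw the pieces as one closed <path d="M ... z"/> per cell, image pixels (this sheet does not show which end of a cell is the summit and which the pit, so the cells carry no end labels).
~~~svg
<path d="M527 16l-258 1-51 315 310 50z"/><path d="M269 16l-253 1 1 282 200 32z"/><path d="M223 332l-5 0-2 5-30 191 342-1-1-144z"/><path d="M19 299l-3 0 0 228 169 1 32-195-2-2z"/>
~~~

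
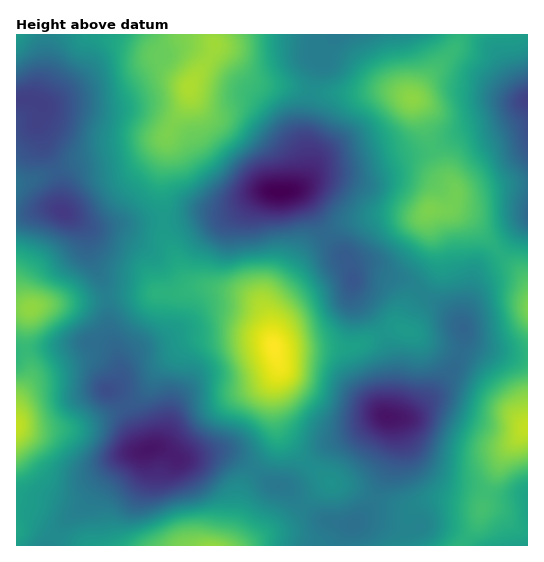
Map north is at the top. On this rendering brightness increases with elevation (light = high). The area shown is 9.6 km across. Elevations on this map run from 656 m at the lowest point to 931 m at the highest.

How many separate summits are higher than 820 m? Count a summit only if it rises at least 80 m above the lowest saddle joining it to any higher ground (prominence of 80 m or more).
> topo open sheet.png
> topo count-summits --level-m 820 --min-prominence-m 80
2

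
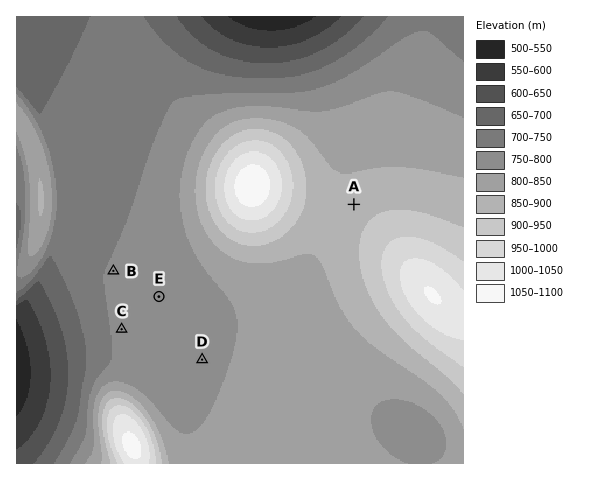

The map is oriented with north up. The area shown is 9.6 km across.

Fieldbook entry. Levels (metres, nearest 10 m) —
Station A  870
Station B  750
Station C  760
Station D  790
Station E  770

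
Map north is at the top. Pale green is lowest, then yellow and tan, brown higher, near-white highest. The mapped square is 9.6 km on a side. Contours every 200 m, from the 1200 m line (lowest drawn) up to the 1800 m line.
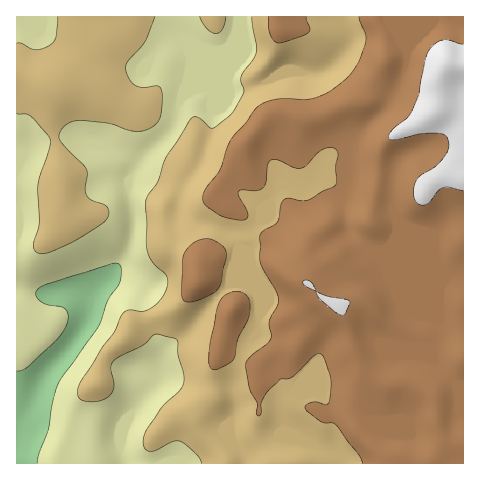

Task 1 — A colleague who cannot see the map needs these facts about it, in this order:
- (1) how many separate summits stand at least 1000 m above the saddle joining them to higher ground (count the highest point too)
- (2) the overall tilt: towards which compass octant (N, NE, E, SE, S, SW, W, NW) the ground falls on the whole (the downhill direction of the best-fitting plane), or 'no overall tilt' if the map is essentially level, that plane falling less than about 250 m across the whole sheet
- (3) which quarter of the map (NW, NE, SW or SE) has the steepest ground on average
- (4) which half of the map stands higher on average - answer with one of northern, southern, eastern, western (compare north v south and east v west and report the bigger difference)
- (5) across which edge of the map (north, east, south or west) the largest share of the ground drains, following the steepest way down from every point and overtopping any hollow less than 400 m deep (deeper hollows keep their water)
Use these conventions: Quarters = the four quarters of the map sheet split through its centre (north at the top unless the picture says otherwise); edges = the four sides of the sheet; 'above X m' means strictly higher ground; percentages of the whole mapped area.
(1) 1 summit rises at least 1000 m above its surroundings.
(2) The general tilt is down to the west (the land rises towards the east).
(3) Slopes are steepest in the south-west quarter.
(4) On average the eastern half of the map is the higher ground.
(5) The largest share of the runoff leaves by the western edge.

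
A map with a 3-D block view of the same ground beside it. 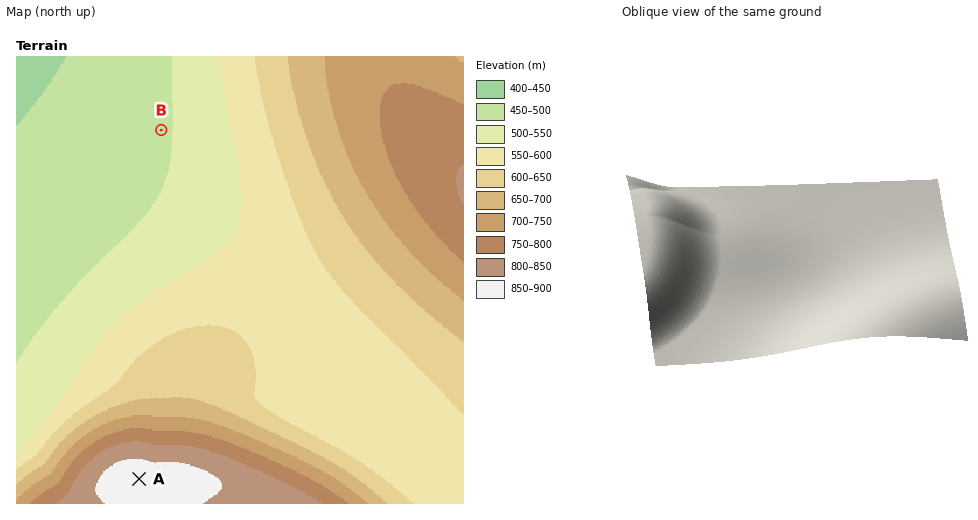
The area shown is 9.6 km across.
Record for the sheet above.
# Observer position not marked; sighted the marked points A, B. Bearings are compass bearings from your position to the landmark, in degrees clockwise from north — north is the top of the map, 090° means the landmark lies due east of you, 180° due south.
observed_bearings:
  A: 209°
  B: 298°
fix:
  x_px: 293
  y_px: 200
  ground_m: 600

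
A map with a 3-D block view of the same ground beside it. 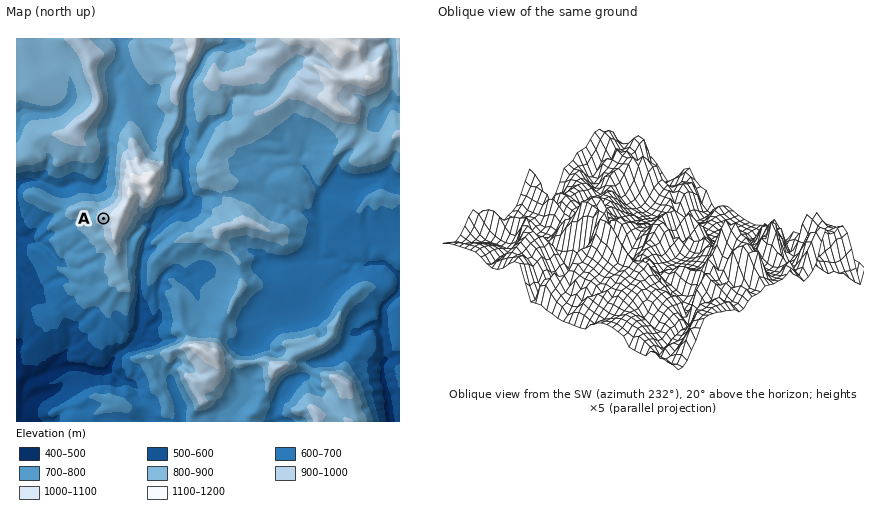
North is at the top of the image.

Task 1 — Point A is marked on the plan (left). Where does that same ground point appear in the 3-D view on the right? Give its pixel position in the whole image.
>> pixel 596 237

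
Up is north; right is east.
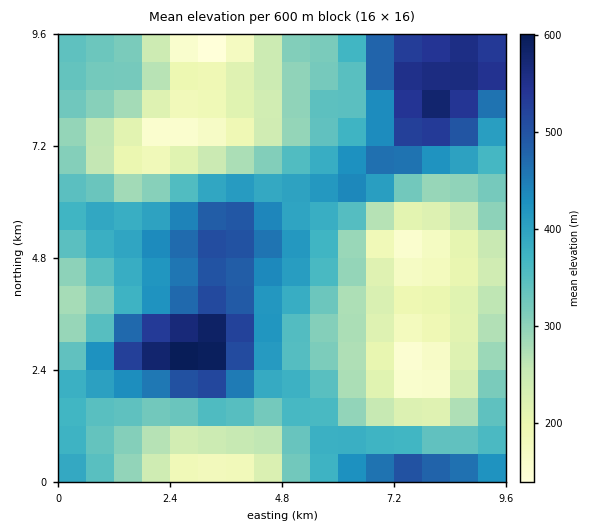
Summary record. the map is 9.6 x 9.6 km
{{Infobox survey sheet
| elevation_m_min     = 130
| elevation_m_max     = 620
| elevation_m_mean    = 340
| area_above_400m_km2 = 27.1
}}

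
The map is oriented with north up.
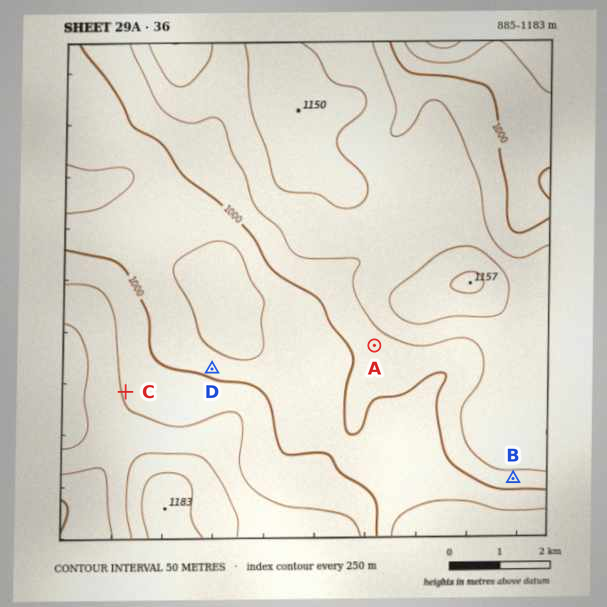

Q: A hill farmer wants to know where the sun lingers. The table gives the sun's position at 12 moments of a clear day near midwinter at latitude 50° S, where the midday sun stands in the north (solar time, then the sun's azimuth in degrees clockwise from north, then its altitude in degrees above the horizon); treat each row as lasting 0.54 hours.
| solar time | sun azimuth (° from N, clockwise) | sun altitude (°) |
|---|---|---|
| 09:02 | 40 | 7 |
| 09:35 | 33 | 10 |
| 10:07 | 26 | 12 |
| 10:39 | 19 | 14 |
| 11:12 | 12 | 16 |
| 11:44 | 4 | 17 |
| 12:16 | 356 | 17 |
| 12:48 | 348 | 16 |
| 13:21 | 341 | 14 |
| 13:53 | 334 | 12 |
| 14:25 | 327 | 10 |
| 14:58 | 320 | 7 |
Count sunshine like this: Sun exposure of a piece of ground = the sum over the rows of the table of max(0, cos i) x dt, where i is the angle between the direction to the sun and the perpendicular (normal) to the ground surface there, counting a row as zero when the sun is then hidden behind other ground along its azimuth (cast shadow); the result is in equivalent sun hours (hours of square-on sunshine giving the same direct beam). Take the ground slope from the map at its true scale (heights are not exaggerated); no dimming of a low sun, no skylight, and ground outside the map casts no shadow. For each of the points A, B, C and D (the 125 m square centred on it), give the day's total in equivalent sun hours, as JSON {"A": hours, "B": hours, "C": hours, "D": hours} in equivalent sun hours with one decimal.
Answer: {"A": 1.1, "B": 0.6, "C": 1.5, "D": 1.9}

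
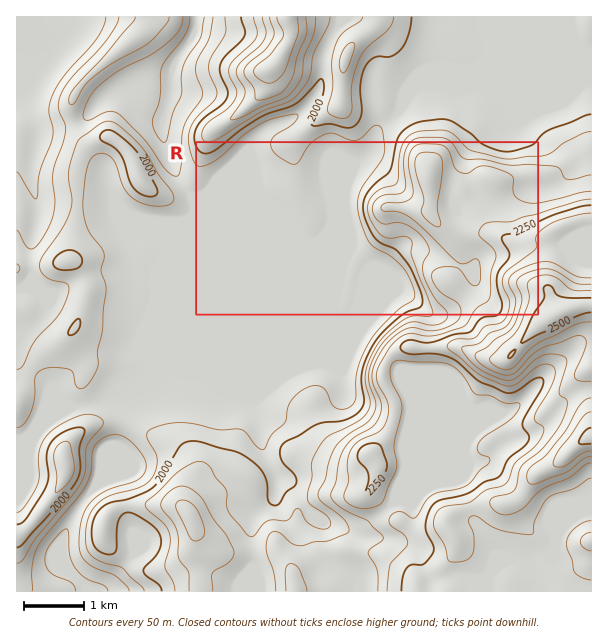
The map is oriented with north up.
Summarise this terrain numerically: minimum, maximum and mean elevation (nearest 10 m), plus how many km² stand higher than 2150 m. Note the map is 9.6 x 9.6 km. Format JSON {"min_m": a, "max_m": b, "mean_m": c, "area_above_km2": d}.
{"min_m": 1800, "max_m": 2540, "mean_m": 2040, "area_above_km2": 24.4}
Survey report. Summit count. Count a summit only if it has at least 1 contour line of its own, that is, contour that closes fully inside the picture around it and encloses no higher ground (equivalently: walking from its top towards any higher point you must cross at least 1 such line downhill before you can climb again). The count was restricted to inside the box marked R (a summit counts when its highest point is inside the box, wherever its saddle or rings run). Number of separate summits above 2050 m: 1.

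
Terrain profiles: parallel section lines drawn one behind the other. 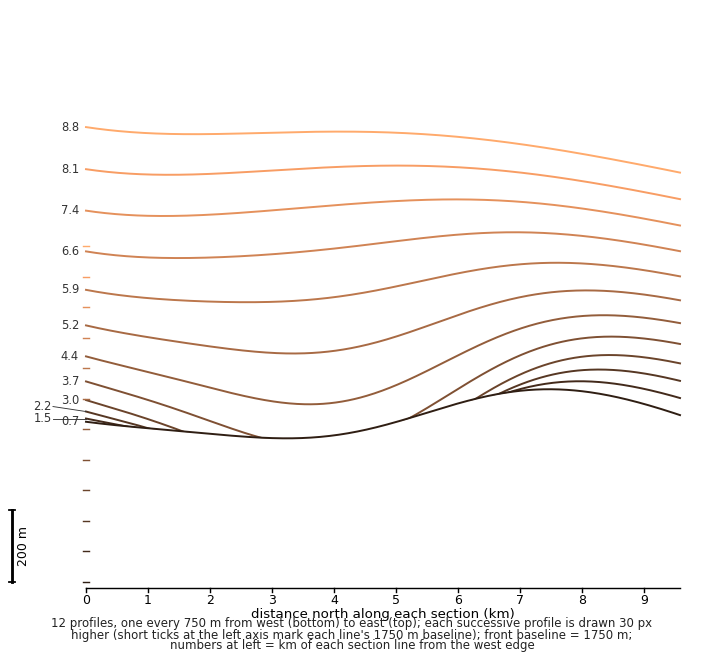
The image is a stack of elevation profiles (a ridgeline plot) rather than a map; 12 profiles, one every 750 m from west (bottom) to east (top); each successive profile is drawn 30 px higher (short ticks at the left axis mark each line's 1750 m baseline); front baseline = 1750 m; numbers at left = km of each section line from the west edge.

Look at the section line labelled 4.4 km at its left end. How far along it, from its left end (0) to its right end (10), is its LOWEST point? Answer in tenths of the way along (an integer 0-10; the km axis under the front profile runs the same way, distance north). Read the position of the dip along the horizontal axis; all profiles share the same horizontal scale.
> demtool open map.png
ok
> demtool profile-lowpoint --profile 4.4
4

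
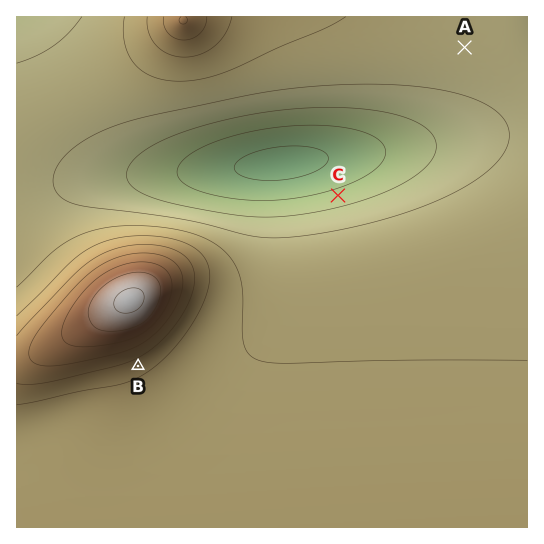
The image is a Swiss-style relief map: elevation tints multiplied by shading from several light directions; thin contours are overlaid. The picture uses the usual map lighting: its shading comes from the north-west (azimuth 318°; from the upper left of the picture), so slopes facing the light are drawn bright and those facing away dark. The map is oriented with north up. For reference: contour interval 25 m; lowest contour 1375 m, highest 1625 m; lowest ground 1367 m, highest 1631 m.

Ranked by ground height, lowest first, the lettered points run C A B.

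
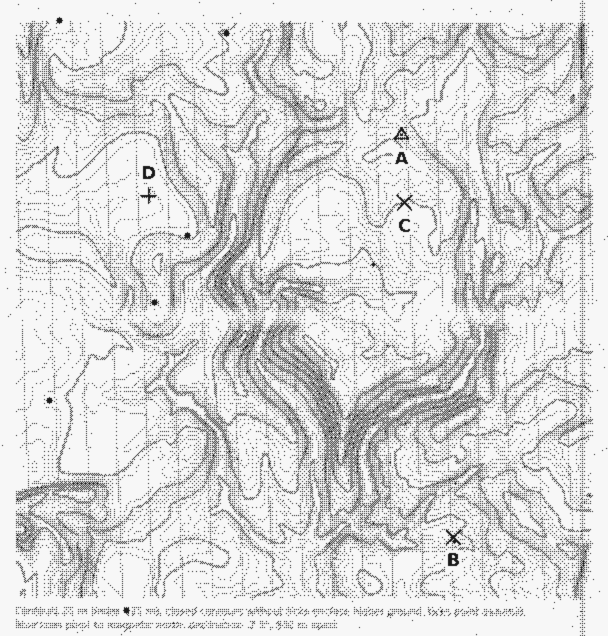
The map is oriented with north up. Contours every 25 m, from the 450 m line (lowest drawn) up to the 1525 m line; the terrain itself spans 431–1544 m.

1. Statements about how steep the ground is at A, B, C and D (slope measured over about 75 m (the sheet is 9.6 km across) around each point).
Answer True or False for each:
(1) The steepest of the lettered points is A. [True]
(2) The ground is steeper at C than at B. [False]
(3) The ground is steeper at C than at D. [True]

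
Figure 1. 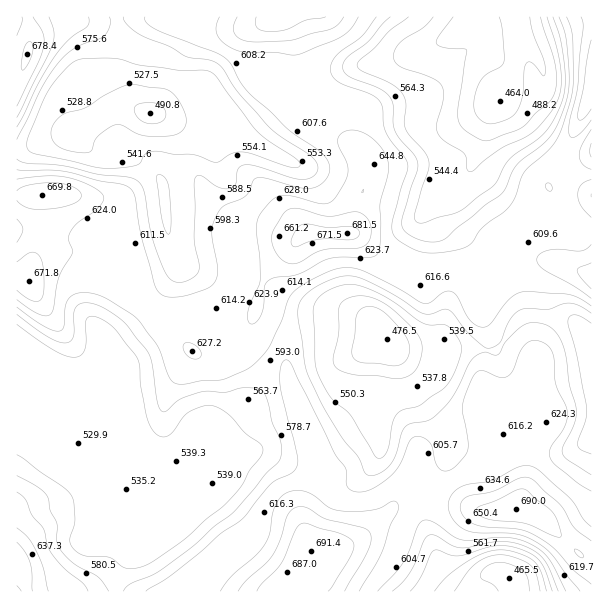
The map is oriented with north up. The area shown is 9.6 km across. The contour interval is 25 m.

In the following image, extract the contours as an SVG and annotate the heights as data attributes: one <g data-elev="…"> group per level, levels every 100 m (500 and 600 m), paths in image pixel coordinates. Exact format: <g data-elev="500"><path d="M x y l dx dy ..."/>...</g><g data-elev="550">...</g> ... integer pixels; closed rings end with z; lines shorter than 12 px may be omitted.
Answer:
<g data-elev="500"><path d="M454 591l14-19 7-8 13-7 12-2 17 3 14 8 5 9 4 16"/><path d="M386 365l-26-3-4-2-4-4 0-6 3-15 1-18 3-6 6-4 9 0 10 5 17 18 7 11 1 12-4 8-7 4z"/><path d="M147 123l-6-2-5-5-2-6 1-4 5-2 9-1 7 0 6 3 4 7-2 7-7 3z"/><path d="M540 17l15 49 2 17-3 12-6 9-12 9-14 14-36 14-7-2-13-8-6-6-2-6 0-12 9-57-23-2-7-4 2-8 14-19"/></g><g data-elev="600"><path d="M88 591l-5-7-18-15-12-14-5-9-5-18-11-13-7-17-8-6"/><path d="M378 591l24-27 7-12 9-27 4-4 4-1 9 3 17 13 9 4 9 0 37-3 12 3 12 4 10 7 7 7 18 33"/><path d="M591 491l-13-8-21-16-7-9 0-9 14-21 3-15-1-8-10-21-3-31-4-6-7-5-9-2-8 4-5 9-7 18-6 5-7 1-18-7-5 2-3 3-9 20-3 12 6 33 0 9-3 6-10 12-8 4-7-2-5-7-2-13-3-6-7-5-7-2-6 5-9 21-9 12-17 13-15 5-8-1-5-5-1-18-12-16-43-88-3-4-3 0-4 7-1 17 17 71 1 7-2 6-5 5-15 7-6 5-30 36-19 12-20 18-30 24-25 16"/><path d="M17 307l25 18 11 5 6 1 5-4 1-21 6-10 6-3 7-1 9 2 11 3 25 16 9 7 20 27 13 33 5 4 6 0 21-3 19-1 29-13 10-10 8-10 13-27 6-20 5-7 19-14 17-8 10-3 12 0 12 3 33 16 27 16 8-1 13-10 8 0 6 5 12 23 6 5 6 2 7-2 20-25 6-5 7-3 47 2 10 4 12 8"/><path d="M549 191l-4-5 3-3 3 1 1 3-1 4z"/><path d="M591 169l-9-5-3-9 3-9 9-17"/><path d="M17 127l21-42 13-23 17-21 19-15 2-3 0-6"/><path d="M145 17l1 6 9 6 60 23 12 7 5 7 10 18 9 11 19 16 20 20 25 17 10 8 3 6 2 6-1 6-4 6-8 7-11 1-42-10-9 1-9 16-24 12-8 14-2 15 6 34-3 12-5 5-7 3-18 6-14 1-10-3-6-9-14-51-6-37-6-9-7-4-23-3-34-10-48-1"/><path d="M567 17l5 19 1 50-4 19-12 34-9 12-24 22-9 24-5 9-7 7-21 15-11 15-12 6-27 4-10-1-11-4-13-8-5-7 0-14 15-54-3-7-13-16-6-10-3-9 0-15-3-6-9-8-32-12-5-4-3-6 0-7 5-9 26-20 14-19"/></g>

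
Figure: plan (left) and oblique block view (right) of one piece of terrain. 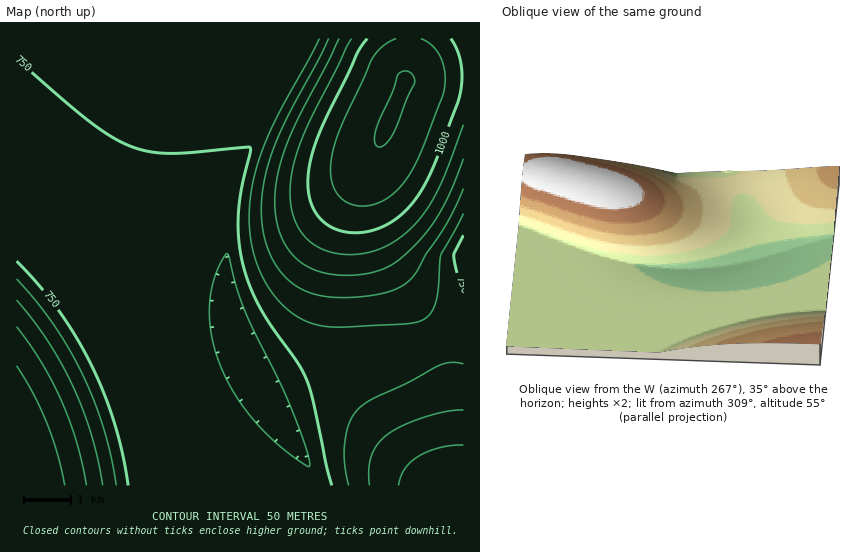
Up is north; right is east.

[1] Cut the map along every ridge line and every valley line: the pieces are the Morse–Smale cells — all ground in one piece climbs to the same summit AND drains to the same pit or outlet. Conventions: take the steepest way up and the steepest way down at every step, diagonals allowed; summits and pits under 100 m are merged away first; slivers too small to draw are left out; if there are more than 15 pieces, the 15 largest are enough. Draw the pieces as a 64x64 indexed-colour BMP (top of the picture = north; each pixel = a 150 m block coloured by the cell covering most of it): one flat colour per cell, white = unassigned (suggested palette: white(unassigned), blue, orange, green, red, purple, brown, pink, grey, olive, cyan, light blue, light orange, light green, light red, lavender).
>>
<image width="64" height="64" href="data:image/bmp;base64,Qk12CAAAAAAAAHYAAAAoAAAAQAAAAEAAAAABAAQAAAAAAAAIAAATCwAAEwsAABAAAAAAAAAA////ALR3HwAOf/8ALKAsACgn1gC9Z5QAS1aMAMJ34wB/f38AIr28AM++FwDox64AeLv/AIrfmACWmP8A1bDFADMzMzMzMzMzMRERERERERERERERERIiIiIiIiIiIiIiMzMzMzMzMzMxERERERERERERERERIiIiIiIiIiIiIiIzMzMzMzMzMzEREREREREREREREREiIiIiIiIiIiIiIjMzMzMzMzMzMRERERERERERERERESIiIiIiIiIiIiIiMzMzMzMzMzMxERERERERERERERESIiIiIiIiIiIiIiIzMzMzMzMzMxERERERERERERERERIiIiIiIiIiIiIiIjMzMzMzMzMzERERERERERERERERIiIiIiIiIiIiIiIiMzMzMzMzMzMRERERERERERERERIiIiIiIiIiIiIiIiIzMzMzMzMzMxEREREREREREREREiIiIiIiIiIiIiIiIjMzMzMzMzMxEREREREREREREREiIiIiIiIiIiIiIiIiMzMzMzMzMzERERERERERERERESIiIiIiIiIiIiIiIiIzMzMzMzMzMRERERERERERERESIiIiIiIiIiIiIiIiIjMzMzMzMzMRERERERERERERERIiIiIiIiIiIiIiIiIiMzMzMzMzMxERERERERERERERESIiIiIiIiIiIiIiIiIzMzMzMzMxERERERERERERERERESIiIiIiIiIiIiIiIjMzMzMzMzERERERERERERERERERESIiIiIiIiIiIiIiMzMzMzMzMRERERERERERERERERERERIiIiIiIiIiIiIzMzMzMzMREREREREREREREREREREREREiIiIiIiIiIjMzMzMzMxEREREREREREREREREREREREREREiIiIiIiMzMzMzMxERERERERERERERERERERERERERERERIiIiIzMzMzMzERERERERERERERERERERERERERERERERIiIjMzMzMzERERERERERERERERERERERERERERERERERIiMzMzMzEREREREREREREREREREREREREREREREREREREzMzMzMRERERERERERERERERERERERERERERERERERETMzMzMRERERERERERERERERERERERERERERERERERERMzMzMREREREREREREREREREREREREREREREREREREREzMzMxERERERERERERERERERERERERERERERERERERETMzMxERERERERERERERERERERERERERERERERERERERMzMxEREREREREREREREREREREREREREREREREREREREzMxERERERERERERERERERERERERERERERERERERERETMxERERERERERERERERERERERERERERERERERERERERMxERERERERERERERERERERERERERERERERERERERERExERERERERERERERERERERERERERERERERERERERERERERERERERERERERERERERERERERERERERERERERERERERERERERERERERERERERERERERERERERERERERERERERERERERERERERERERERERERERERERERERERERERERERERERERERERERERERERERERERERERERERERERERERERERERERERERERERERERERERERERERERERERERERERERERERERERERERERERERERERERERERERERERERERERERERERERERERERERERERERERERERERERERERERERERERERERERERERERERERERERERERERERERERERERERERERERERERERERERERERERERERERERERERERERERERERERERERERERERERERERERERERERERERERERERERERERERERERERERERERERERERERERERERERERERERERERERERERERERERERERERERERERERERERERERERERERERERERERERERERERERERERERERERERERERERERERERERERERERERERERERERERERERERERERERERERERERERERERERERERERERERERERERERERERERERERERERERERERERERERERERERERERERERERERERERERERERERERERERERERERERERERERERERERERERERERERERERERERERERERERERERERERERERERERERERERERERERERERERERERERERERERERERERERERERERERERERERERERERERERERERERERERERERERERERERERERERERERERERERERERERERERERERERERERERERERERERERERERERERERERERERERERERERERERERERERERERERERERERERERERERERERERERERERERERERERERERERERERERERERERERERERERERERERERERERERERERERERERERERERERERERERERERERERERERERERERERERERERERERERERERERERERERERERERERERERERERERERERERERERERERERERERERERERERERERERERERERERERERERERERERERERERERERERERERERERERERERERERERERERERERERERERERERERERERERERERERERERERERERERERERERERERERERERERERERERERERERERERERERERERERERERERERERERERERERERERERERERERERERERERERERERERERERERERERERERERERERERERERERERERERERER"/>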